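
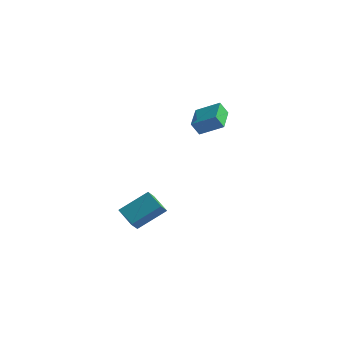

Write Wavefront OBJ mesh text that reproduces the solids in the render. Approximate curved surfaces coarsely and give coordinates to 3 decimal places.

v -0.829 -0.085 -4.489
v -0.69 -0.777 -3.824
v -2.024 0.266 -3.872
v -1.885 -0.427 -3.207
v 0.185 1.267 -3.293
v 0.324 0.574 -2.628
v -1.01 1.617 -2.676
v -0.871 0.925 -2.011
v 1.837 2.008 2.845
v 1.528 1.661 3.639
v 1.01 3.503 3.177
v 0.702 3.156 3.971
v 3.098 2.544 3.569
v 2.79 2.197 4.363
v 2.272 4.039 3.901
v 1.963 3.692 4.695
f 2 4 1
f 5 2 1
f 1 4 3
f 3 5 1
f 2 8 4
f 6 2 5
f 6 8 2
f 4 8 3
f 7 5 3
f 3 8 7
f 7 6 5
f 8 6 7
f 10 12 9
f 13 10 9
f 9 12 11
f 11 13 9
f 10 16 12
f 14 10 13
f 14 16 10
f 12 16 11
f 15 13 11
f 11 16 15
f 15 14 13
f 16 14 15



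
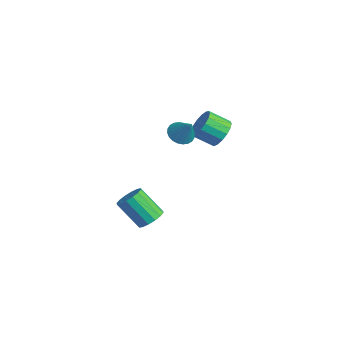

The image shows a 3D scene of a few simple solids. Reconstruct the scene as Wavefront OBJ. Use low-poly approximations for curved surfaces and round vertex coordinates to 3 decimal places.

v 0.869 0.616 3.197
v 1.364 1.005 2.754
v 1.731 0.804 4.323
v 1.186 1.227 2.852
v 0.961 1.356 3.004
v 0.721 1.372 3.184
v 0.504 1.273 3.367
v 0.343 1.074 3.524
v 0.262 0.805 3.631
v 0.273 0.508 3.672
v 0.375 0.227 3.641
v 0.552 0.005 3.542
v 0.777 -0.124 3.391
v 1.017 -0.14 3.21
v 1.234 -0.041 3.028
v 1.395 0.158 2.871
v 1.477 0.427 2.764
v 1.465 0.725 2.722
v 0.494 3.165 2.224
v 1.081 3.367 2.917
v 0.532 2.377 3.67
v -0.054 2.175 2.976
v 0.727 3.625 2.998
v 0.178 2.634 3.751
v 0.32 3.777 2.902
v -0.229 2.787 3.655
v -0.047 3.79 2.65
v -0.596 2.799 3.403
v -0.29 3.659 2.301
v -0.839 2.668 3.054
v -0.353 3.415 1.934
v -0.902 2.424 2.687
v -0.222 3.114 1.633
v -0.771 2.123 2.386
v 0.073 2.825 1.468
v -0.476 1.834 2.221
v 0.465 2.613 1.476
v -0.084 1.623 2.229
v 0.863 2.529 1.655
v 0.315 1.538 2.408
v 1.177 2.59 1.964
v 0.629 1.599 2.717
v 1.335 2.783 2.333
v 0.786 1.792 3.086
v 1.3 3.064 2.677
v 0.751 2.073 3.43
v -0.337 -0.543 -3.951
v 0.221 -0.261 -3.405
v -0.784 -1.095 -1.944
v -1.343 -1.377 -2.489
v -0.075 0.05 -3.432
v -1.08 -0.785 -1.971
v -0.441 0.201 -3.597
v -1.447 -0.633 -2.136
v -0.78 0.153 -3.858
v -1.785 -0.681 -2.397
v -1 -0.081 -4.143
v -2.005 -0.915 -2.682
v -1.042 -0.439 -4.376
v -2.048 -1.274 -2.915
v -0.896 -0.825 -4.496
v -1.901 -1.659 -3.035
v -0.6 -1.135 -4.469
v -1.605 -1.97 -3.008
v -0.233 -1.287 -4.304
v -1.239 -2.121 -2.843
v 0.105 -1.239 -4.043
v -0.9 -2.073 -2.582
v 0.325 -1.005 -3.758
v -0.68 -1.839 -2.297
v 0.368 -0.646 -3.525
v -0.638 -1.481 -2.064
f 2 1 4
f 2 4 3
f 4 1 5
f 4 5 3
f 5 1 6
f 5 6 3
f 6 1 7
f 6 7 3
f 7 1 8
f 7 8 3
f 8 1 9
f 8 9 3
f 9 1 10
f 9 10 3
f 10 1 11
f 10 11 3
f 11 1 12
f 11 12 3
f 12 1 13
f 12 13 3
f 13 1 14
f 13 14 3
f 14 1 15
f 14 15 3
f 15 1 16
f 15 16 3
f 16 1 17
f 16 17 3
f 17 1 18
f 17 18 3
f 18 1 2
f 18 2 3
f 20 19 23
f 20 23 21
f 21 23 24
f 21 24 22
f 23 19 25
f 23 25 24
f 24 25 26
f 24 26 22
f 25 19 27
f 25 27 26
f 26 27 28
f 26 28 22
f 27 19 29
f 27 29 28
f 28 29 30
f 28 30 22
f 29 19 31
f 29 31 30
f 30 31 32
f 30 32 22
f 31 19 33
f 31 33 32
f 32 33 34
f 32 34 22
f 33 19 35
f 33 35 34
f 34 35 36
f 34 36 22
f 35 19 37
f 35 37 36
f 36 37 38
f 36 38 22
f 37 19 39
f 37 39 38
f 38 39 40
f 38 40 22
f 39 19 41
f 39 41 40
f 40 41 42
f 40 42 22
f 41 19 43
f 41 43 42
f 42 43 44
f 42 44 22
f 43 19 45
f 43 45 44
f 44 45 46
f 44 46 22
f 45 19 20
f 45 20 46
f 46 20 21
f 46 21 22
f 48 47 51
f 48 51 49
f 49 51 52
f 49 52 50
f 51 47 53
f 51 53 52
f 52 53 54
f 52 54 50
f 53 47 55
f 53 55 54
f 54 55 56
f 54 56 50
f 55 47 57
f 55 57 56
f 56 57 58
f 56 58 50
f 57 47 59
f 57 59 58
f 58 59 60
f 58 60 50
f 59 47 61
f 59 61 60
f 60 61 62
f 60 62 50
f 61 47 63
f 61 63 62
f 62 63 64
f 62 64 50
f 63 47 65
f 63 65 64
f 64 65 66
f 64 66 50
f 65 47 67
f 65 67 66
f 66 67 68
f 66 68 50
f 67 47 69
f 67 69 68
f 68 69 70
f 68 70 50
f 69 47 71
f 69 71 70
f 70 71 72
f 70 72 50
f 71 47 48
f 71 48 72
f 72 48 49
f 72 49 50



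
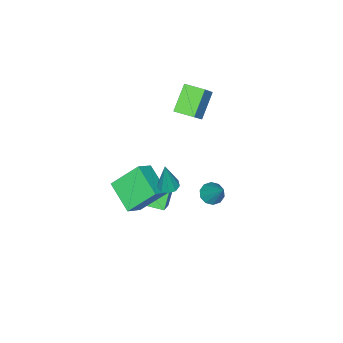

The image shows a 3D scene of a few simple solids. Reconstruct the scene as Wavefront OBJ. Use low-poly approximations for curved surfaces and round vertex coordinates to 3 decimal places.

v 1.41 -1.286 -0.994
v 0.511 -0.309 0.308
v 1.971 0.228 -1.743
v 1.071 1.205 -0.441
v 2.309 -1.305 -0.359
v 1.409 -0.328 0.943
v 2.869 0.209 -1.108
v 1.97 1.186 0.194
v -4.093 -1.447 2.432
v -3.068 -1.127 3.591
v -4.378 -0.395 2.395
v -3.353 -0.076 3.554
v -2.907 -1.164 1.306
v -1.882 -0.845 2.465
v -3.192 -0.113 1.269
v -2.167 0.207 2.428
v 1.961 1.976 1.449
v 2.357 1.628 1.387
v 2.319 2.064 3.251
v 2.481 1.966 1.346
v 2.362 2.309 1.353
v 2.056 2.495 1.404
v 1.705 2.439 1.477
v 1.474 2.166 1.536
v 1.471 1.804 1.554
v 1.698 1.522 1.523
v 2.047 1.453 1.457
v -2.52 1.102 -3.56
v -2.152 0.61 -3.321
v -2 2.218 -2.06
v -1.917 0.834 -3.569
v -1.913 1.16 -3.813
v -2.141 1.465 -3.961
v -2.513 1.631 -3.955
v -2.888 1.595 -3.799
v -3.123 1.371 -3.551
v -3.127 1.045 -3.307
v -2.899 0.74 -3.159
v -2.527 0.574 -3.165
v -1.219 -2.036 -3.333
v -0.426 -1.654 -2.799
v -1.761 -0.72 -3.471
v -0.968 -0.338 -2.937
v -0.572 -1.882 -4.403
v 0.221 -1.5 -3.869
v -1.114 -0.566 -4.541
v -0.321 -0.184 -4.007
f 2 4 1
f 5 2 1
f 1 4 3
f 3 5 1
f 2 8 4
f 6 2 5
f 6 8 2
f 4 8 3
f 7 5 3
f 3 8 7
f 7 6 5
f 8 6 7
f 10 12 9
f 13 10 9
f 9 12 11
f 11 13 9
f 10 16 12
f 14 10 13
f 14 16 10
f 12 16 11
f 15 13 11
f 11 16 15
f 15 14 13
f 16 14 15
f 18 17 20
f 18 20 19
f 20 17 21
f 20 21 19
f 21 17 22
f 21 22 19
f 22 17 23
f 22 23 19
f 23 17 24
f 23 24 19
f 24 17 25
f 24 25 19
f 25 17 26
f 25 26 19
f 26 17 27
f 26 27 19
f 27 17 18
f 27 18 19
f 29 28 31
f 29 31 30
f 31 28 32
f 31 32 30
f 32 28 33
f 32 33 30
f 33 28 34
f 33 34 30
f 34 28 35
f 34 35 30
f 35 28 36
f 35 36 30
f 36 28 37
f 36 37 30
f 37 28 38
f 37 38 30
f 38 28 39
f 38 39 30
f 39 28 29
f 39 29 30
f 41 43 40
f 44 41 40
f 40 43 42
f 42 44 40
f 41 47 43
f 45 41 44
f 45 47 41
f 43 47 42
f 46 44 42
f 42 47 46
f 46 45 44
f 47 45 46



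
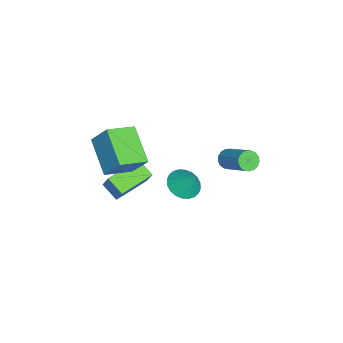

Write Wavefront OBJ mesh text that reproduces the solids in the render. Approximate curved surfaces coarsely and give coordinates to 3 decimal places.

v 1.206 -3.089 -1.184
v -0.495 -3.909 -0.076
v 1.604 -2.261 0.04
v -0.098 -3.081 1.148
v 2.158 -4.339 -0.648
v 0.456 -5.159 0.46
v 2.555 -3.511 0.576
v 0.854 -4.331 1.684
v 0.665 1.54 -0.317
v 1.104 1.165 -0.439
v 2.293 2.205 0.634
v 1.855 2.58 0.757
v 1.12 1.358 -0.645
v 2.31 2.397 0.429
v 1.033 1.592 -0.775
v 2.223 2.632 0.298
v 0.861 1.815 -0.8
v 2.051 2.855 0.273
v 0.645 1.975 -0.715
v 1.834 3.015 0.358
v 0.433 2.035 -0.538
v 1.622 3.075 0.535
v 0.274 1.982 -0.311
v 1.464 3.022 0.762
v 0.205 1.827 -0.085
v 1.395 2.867 0.988
v 0.241 1.607 0.088
v 1.431 2.647 1.161
v 0.375 1.372 0.169
v 1.565 2.411 1.242
v 0.575 1.175 0.138
v 1.765 2.214 1.211
v 0.796 1.061 0.003
v 1.985 2.101 1.076
v 0.986 1.058 -0.205
v 2.176 2.098 0.868
v 0.896 -0.599 -2.296
v 1.581 -1.197 -2.252
v 1.344 -0.001 -1.124
v 1.729 -0.936 -2.442
v 1.75 -0.624 -2.61
v 1.641 -0.308 -2.73
v 1.419 -0.036 -2.783
v 1.117 0.15 -2.763
v 0.782 0.222 -2.671
v 0.464 0.169 -2.523
v 0.211 -0.001 -2.34
v 0.063 -0.262 -2.15
v 0.042 -0.575 -1.982
v 0.151 -0.891 -1.862
v 0.373 -1.162 -1.809
v 0.675 -1.348 -1.829
v 1.01 -1.42 -1.92
v 1.328 -1.367 -2.069
v -0.786 -4.837 -4.361
v -0.131 -4.462 -3.182
v -2.167 -3.456 -4.033
v -1.512 -3.081 -2.854
v -0.168 -4.079 -4.946
v 0.487 -3.704 -3.767
v -1.549 -2.698 -4.618
v -0.894 -2.323 -3.439
f 2 4 1
f 5 2 1
f 1 4 3
f 3 5 1
f 2 8 4
f 6 2 5
f 6 8 2
f 4 8 3
f 7 5 3
f 3 8 7
f 7 6 5
f 8 6 7
f 10 9 13
f 10 13 11
f 11 13 14
f 11 14 12
f 13 9 15
f 13 15 14
f 14 15 16
f 14 16 12
f 15 9 17
f 15 17 16
f 16 17 18
f 16 18 12
f 17 9 19
f 17 19 18
f 18 19 20
f 18 20 12
f 19 9 21
f 19 21 20
f 20 21 22
f 20 22 12
f 21 9 23
f 21 23 22
f 22 23 24
f 22 24 12
f 23 9 25
f 23 25 24
f 24 25 26
f 24 26 12
f 25 9 27
f 25 27 26
f 26 27 28
f 26 28 12
f 27 9 29
f 27 29 28
f 28 29 30
f 28 30 12
f 29 9 31
f 29 31 30
f 30 31 32
f 30 32 12
f 31 9 33
f 31 33 32
f 32 33 34
f 32 34 12
f 33 9 35
f 33 35 34
f 34 35 36
f 34 36 12
f 35 9 10
f 35 10 36
f 36 10 11
f 36 11 12
f 38 37 40
f 38 40 39
f 40 37 41
f 40 41 39
f 41 37 42
f 41 42 39
f 42 37 43
f 42 43 39
f 43 37 44
f 43 44 39
f 44 37 45
f 44 45 39
f 45 37 46
f 45 46 39
f 46 37 47
f 46 47 39
f 47 37 48
f 47 48 39
f 48 37 49
f 48 49 39
f 49 37 50
f 49 50 39
f 50 37 51
f 50 51 39
f 51 37 52
f 51 52 39
f 52 37 53
f 52 53 39
f 53 37 54
f 53 54 39
f 54 37 38
f 54 38 39
f 56 58 55
f 59 56 55
f 55 58 57
f 57 59 55
f 56 62 58
f 60 56 59
f 60 62 56
f 58 62 57
f 61 59 57
f 57 62 61
f 61 60 59
f 62 60 61



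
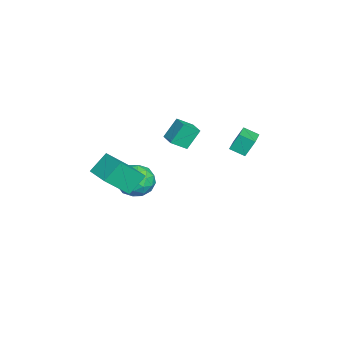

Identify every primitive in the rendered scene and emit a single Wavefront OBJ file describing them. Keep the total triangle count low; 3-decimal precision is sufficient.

v -2.736 1.021 3.816
v -2.372 0.156 4.446
v -1.753 1.523 3.939
v -1.39 0.659 4.569
v -2.25 0.361 2.631
v -1.887 -0.503 3.261
v -1.268 0.864 2.754
v -0.904 -0.001 3.384
v -4.394 3.106 1.649
v -4.567 3.642 2.72
v -4.251 3.999 1.224
v -4.424 4.536 2.295
v -2.876 3.004 1.945
v -3.049 3.541 3.016
v -2.733 3.898 1.52
v -2.906 4.434 2.591
v 3.125 -3.72 3.354
v 2.448 -2.96 4.373
v 2.413 -2.523 1.989
v 1.737 -1.763 3.008
v 4.443 -2.757 3.512
v 3.767 -1.997 4.531
v 3.732 -1.56 2.147
v 3.055 -0.8 3.166
v -1.311 -1.341 0.92
v -0.302 -1.237 1.475
v -0.498 -2.443 -0.355
v 0.511 -2.339 0.2
v -0.356 -2.932 0.683
v -0.859 -2.251 1.472
v 0.059 -1.429 -0.352
v -0.444 -0.748 0.437
v 0.545 -1.292 0.689
v 0.289 -2.221 1.328
v -1.089 -1.459 -0.208
v -1.345 -2.388 0.431
v -0.878 -1.192 1.31
v 0.078 -2.488 -0.19
v -0.432 -2.836 0.095
v 0.162 -2.776 0.421
v -1.205 -1.788 1.308
v -0.612 -1.727 1.634
v -0.644 -2.723 1.168
v -0.188 -1.953 -0.514
v 0.405 -1.892 -0.188
v -0.962 -0.904 0.699
v -0.368 -0.844 1.025
v -0.156 -0.957 -0.048
v 0.213 -1.164 1.173
v 0.691 -1.811 0.424
v 0.425 -1.276 0.1
v 0.13 -0.876 0.563
v 0.063 -1.71 1.549
v 0.541 -2.357 0.8
v 0.031 -2.706 1.084
v -0.265 -2.305 1.547
v 0.56 -1.742 1.087
v -1.341 -1.323 0.32
v -0.863 -1.97 -0.429
v -0.535 -1.375 -0.427
v -0.831 -0.974 0.036
v -1.491 -1.869 0.696
v -1.013 -2.516 -0.053
v -0.93 -2.804 0.557
v -1.225 -2.404 1.02
v -1.36 -1.938 0.033
f 2 4 1
f 5 2 1
f 1 4 3
f 3 5 1
f 2 8 4
f 6 2 5
f 6 8 2
f 4 8 3
f 7 5 3
f 3 8 7
f 7 6 5
f 8 6 7
f 10 12 9
f 13 10 9
f 9 12 11
f 11 13 9
f 10 16 12
f 14 10 13
f 14 16 10
f 12 16 11
f 15 13 11
f 11 16 15
f 15 14 13
f 16 14 15
f 18 20 17
f 21 18 17
f 17 20 19
f 19 21 17
f 18 24 20
f 22 18 21
f 22 24 18
f 20 24 19
f 23 21 19
f 19 24 23
f 23 22 21
f 24 22 23
f 25 62 41
f 62 36 65
f 41 65 30
f 62 65 41
f 25 41 37
f 41 30 42
f 37 42 26
f 41 42 37
f 25 37 46
f 37 26 47
f 46 47 32
f 37 47 46
f 25 46 58
f 46 32 61
f 58 61 35
f 46 61 58
f 25 58 62
f 58 35 66
f 62 66 36
f 58 66 62
f 26 42 53
f 42 30 56
f 53 56 34
f 42 56 53
f 30 65 43
f 65 36 64
f 43 64 29
f 65 64 43
f 36 66 63
f 66 35 59
f 63 59 27
f 66 59 63
f 35 61 60
f 61 32 48
f 60 48 31
f 61 48 60
f 32 47 52
f 47 26 49
f 52 49 33
f 47 49 52
f 28 54 40
f 54 34 55
f 40 55 29
f 54 55 40
f 28 40 38
f 40 29 39
f 38 39 27
f 40 39 38
f 28 38 45
f 38 27 44
f 45 44 31
f 38 44 45
f 28 45 50
f 45 31 51
f 50 51 33
f 45 51 50
f 28 50 54
f 50 33 57
f 54 57 34
f 50 57 54
f 29 55 43
f 55 34 56
f 43 56 30
f 55 56 43
f 27 39 63
f 39 29 64
f 63 64 36
f 39 64 63
f 31 44 60
f 44 27 59
f 60 59 35
f 44 59 60
f 33 51 52
f 51 31 48
f 52 48 32
f 51 48 52
f 34 57 53
f 57 33 49
f 53 49 26
f 57 49 53



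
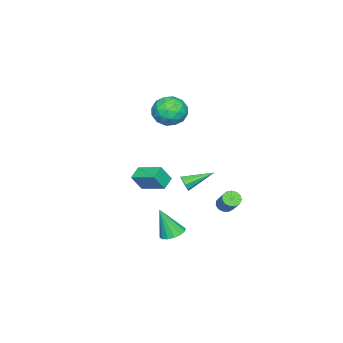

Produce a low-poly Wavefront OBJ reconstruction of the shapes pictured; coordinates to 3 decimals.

v 1.669 0.679 -4.678
v 2.403 0.398 -4.877
v 1.891 -0.059 -2.822
v 2.47 0.786 -4.732
v 2.323 1.144 -4.572
v 2.001 1.378 -4.44
v 1.59 1.424 -4.373
v 1.2 1.271 -4.387
v 0.936 0.959 -4.48
v 0.868 0.571 -4.625
v 1.015 0.213 -4.785
v 1.337 -0.021 -4.916
v 1.749 -0.067 -4.984
v 2.138 0.086 -4.97
v -2.238 -1.021 3.56
v -1.659 -0.11 3.947
v -0.641 -1.93 3.313
v -0.062 -1.019 3.7
v -0.712 -1.633 4.418
v -1.699 -1.071 4.57
v -0.601 -0.969 2.69
v -1.588 -0.407 2.842
v -0.648 -0.078 3.409
v -0.716 -0.488 4.477
v -1.584 -1.552 2.783
v -1.652 -1.962 3.851
v -2.089 -0.485 3.775
v -0.211 -1.555 3.485
v -0.593 -1.915 3.907
v -0.253 -1.38 4.134
v -2.112 -1.05 4.142
v -1.772 -0.515 4.369
v -1.215 -1.41 4.646
v -0.528 -1.525 2.891
v -0.188 -0.99 3.118
v -2.047 -0.66 3.126
v -1.707 -0.125 3.353
v -1.085 -0.63 2.614
v -1.154 0.069 3.686
v -0.216 -0.466 3.541
v -0.532 -0.437 2.947
v -1.113 -0.106 3.037
v -1.194 -0.172 4.314
v -0.256 -0.707 4.169
v -0.637 -1.067 4.591
v -1.218 -0.737 4.68
v -0.6 -0.154 3.998
v -2.044 -1.333 3.091
v -1.106 -1.868 2.946
v -1.082 -1.303 2.58
v -1.663 -0.973 2.669
v -2.084 -1.574 3.719
v -1.146 -2.109 3.574
v -1.187 -1.934 4.223
v -1.768 -1.603 4.313
v -1.7 -1.886 3.262
v -1.412 -3.065 -3.594
v -2.319 -3.082 -3.196
v -1.188 -1.377 -3.011
v -2.094 -1.394 -2.613
v -0.926 -3.506 -2.507
v -1.832 -3.523 -2.109
v -0.701 -1.818 -1.924
v -1.608 -1.835 -1.526
v -1.666 2.386 -3.552
v -1.144 2.192 -3.749
v -0.473 2.941 -2.704
v -0.994 3.134 -2.508
v -1.207 2.476 -3.912
v -0.535 3.224 -2.867
v -1.415 2.73 -3.96
v -0.743 3.479 -2.916
v -1.703 2.875 -3.879
v -1.031 3.624 -2.835
v -1.979 2.865 -3.695
v -1.307 3.614 -2.65
v -2.156 2.703 -3.465
v -1.484 3.451 -2.42
v -2.177 2.44 -3.262
v -1.505 3.188 -2.218
v -2.036 2.16 -3.152
v -1.364 2.908 -2.108
v -1.777 1.951 -3.169
v -1.106 2.7 -2.125
v -1.483 1.881 -3.308
v -0.812 2.629 -2.263
v -1.247 1.971 -3.524
v -0.576 2.719 -2.479
v 1.606 1.389 -0.396
v 1.917 1.436 0.067
v 0.434 2.691 0.256
v 2.041 1.682 -0.199
v 1.962 1.79 -0.558
v 1.716 1.711 -0.841
v 1.419 1.481 -0.916
v 1.21 1.208 -0.748
v 1.186 1.019 -0.415
v 1.359 1.004 -0.073
v 1.648 1.169 0.117
f 2 1 4
f 2 4 3
f 4 1 5
f 4 5 3
f 5 1 6
f 5 6 3
f 6 1 7
f 6 7 3
f 7 1 8
f 7 8 3
f 8 1 9
f 8 9 3
f 9 1 10
f 9 10 3
f 10 1 11
f 10 11 3
f 11 1 12
f 11 12 3
f 12 1 13
f 12 13 3
f 13 1 14
f 13 14 3
f 14 1 2
f 14 2 3
f 15 52 31
f 52 26 55
f 31 55 20
f 52 55 31
f 15 31 27
f 31 20 32
f 27 32 16
f 31 32 27
f 15 27 36
f 27 16 37
f 36 37 22
f 27 37 36
f 15 36 48
f 36 22 51
f 48 51 25
f 36 51 48
f 15 48 52
f 48 25 56
f 52 56 26
f 48 56 52
f 16 32 43
f 32 20 46
f 43 46 24
f 32 46 43
f 20 55 33
f 55 26 54
f 33 54 19
f 55 54 33
f 26 56 53
f 56 25 49
f 53 49 17
f 56 49 53
f 25 51 50
f 51 22 38
f 50 38 21
f 51 38 50
f 22 37 42
f 37 16 39
f 42 39 23
f 37 39 42
f 18 44 30
f 44 24 45
f 30 45 19
f 44 45 30
f 18 30 28
f 30 19 29
f 28 29 17
f 30 29 28
f 18 28 35
f 28 17 34
f 35 34 21
f 28 34 35
f 18 35 40
f 35 21 41
f 40 41 23
f 35 41 40
f 18 40 44
f 40 23 47
f 44 47 24
f 40 47 44
f 19 45 33
f 45 24 46
f 33 46 20
f 45 46 33
f 17 29 53
f 29 19 54
f 53 54 26
f 29 54 53
f 21 34 50
f 34 17 49
f 50 49 25
f 34 49 50
f 23 41 42
f 41 21 38
f 42 38 22
f 41 38 42
f 24 47 43
f 47 23 39
f 43 39 16
f 47 39 43
f 58 60 57
f 61 58 57
f 57 60 59
f 59 61 57
f 58 64 60
f 62 58 61
f 62 64 58
f 60 64 59
f 63 61 59
f 59 64 63
f 63 62 61
f 64 62 63
f 66 65 69
f 66 69 67
f 67 69 70
f 67 70 68
f 69 65 71
f 69 71 70
f 70 71 72
f 70 72 68
f 71 65 73
f 71 73 72
f 72 73 74
f 72 74 68
f 73 65 75
f 73 75 74
f 74 75 76
f 74 76 68
f 75 65 77
f 75 77 76
f 76 77 78
f 76 78 68
f 77 65 79
f 77 79 78
f 78 79 80
f 78 80 68
f 79 65 81
f 79 81 80
f 80 81 82
f 80 82 68
f 81 65 83
f 81 83 82
f 82 83 84
f 82 84 68
f 83 65 85
f 83 85 84
f 84 85 86
f 84 86 68
f 85 65 87
f 85 87 86
f 86 87 88
f 86 88 68
f 87 65 66
f 87 66 88
f 88 66 67
f 88 67 68
f 90 89 92
f 90 92 91
f 92 89 93
f 92 93 91
f 93 89 94
f 93 94 91
f 94 89 95
f 94 95 91
f 95 89 96
f 95 96 91
f 96 89 97
f 96 97 91
f 97 89 98
f 97 98 91
f 98 89 99
f 98 99 91
f 99 89 90
f 99 90 91



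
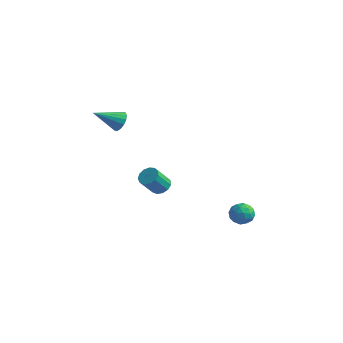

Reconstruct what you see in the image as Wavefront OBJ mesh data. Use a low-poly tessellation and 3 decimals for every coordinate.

v -3.025 -2.922 3.2
v -2.7 -2.824 3.695
v -3.895 -3.878 3.96
v -2.927 -2.611 3.703
v -3.179 -2.482 3.577
v -3.39 -2.47 3.35
v -3.504 -2.58 3.082
v -3.489 -2.781 2.846
v -3.35 -3.02 2.705
v -3.123 -3.233 2.696
v -2.871 -3.362 2.822
v -2.66 -3.373 3.05
v -2.546 -3.264 3.317
v -2.561 -3.063 3.553
v -1.05 -2.392 -0.847
v -0.519 -2.568 -0.842
v -0.758 -3.264 0.132
v -1.29 -3.088 0.127
v -0.529 -2.311 -0.66
v -0.768 -3.006 0.313
v -0.704 -2.079 -0.538
v -0.944 -2.774 0.436
v -0.99 -1.947 -0.513
v -1.229 -2.642 0.46
v -1.294 -1.956 -0.595
v -1.534 -2.651 0.379
v -1.521 -2.104 -0.756
v -1.761 -2.799 0.217
v -1.599 -2.343 -0.947
v -1.839 -3.038 0.027
v -1.502 -2.598 -1.105
v -1.742 -3.294 -0.132
v -1.262 -2.788 -1.182
v -1.502 -3.483 -0.208
v -0.955 -2.852 -1.152
v -1.194 -3.548 -0.178
v -0.677 -2.77 -1.025
v -0.917 -3.466 -0.052
v 3.346 -1.582 -1.66
v 3.702 -1.601 -1.114
v 2.998 -2.559 -1.466
v 3.354 -2.578 -0.92
v 2.836 -2.184 -0.959
v 3.051 -1.58 -1.078
v 3.649 -2.58 -1.502
v 3.864 -1.976 -1.621
v 3.889 -2.218 -1.016
v 3.386 -1.972 -0.68
v 3.314 -2.188 -1.9
v 2.811 -1.942 -1.564
v 3.554 -1.506 -1.404
v 3.146 -2.654 -1.176
v 2.841 -2.423 -1.199
v 3.05 -2.433 -0.878
v 3.172 -1.493 -1.383
v 3.381 -1.504 -1.062
v 2.872 -1.847 -0.971
v 3.319 -2.656 -1.518
v 3.528 -2.667 -1.197
v 3.65 -1.727 -1.702
v 3.859 -1.737 -1.381
v 3.828 -2.313 -1.609
v 3.873 -1.879 -1.025
v 3.669 -2.453 -0.912
v 3.843 -2.455 -1.253
v 3.969 -2.1 -1.324
v 3.578 -1.735 -0.828
v 3.374 -2.309 -0.714
v 3.069 -2.078 -0.737
v 3.196 -1.723 -0.807
v 3.688 -2.098 -0.771
v 3.326 -1.851 -1.866
v 3.122 -2.425 -1.752
v 3.504 -2.437 -1.773
v 3.631 -2.082 -1.843
v 3.031 -1.707 -1.668
v 2.827 -2.281 -1.555
v 2.731 -2.06 -1.256
v 2.857 -1.705 -1.327
v 3.012 -2.062 -1.809
f 2 1 4
f 2 4 3
f 4 1 5
f 4 5 3
f 5 1 6
f 5 6 3
f 6 1 7
f 6 7 3
f 7 1 8
f 7 8 3
f 8 1 9
f 8 9 3
f 9 1 10
f 9 10 3
f 10 1 11
f 10 11 3
f 11 1 12
f 11 12 3
f 12 1 13
f 12 13 3
f 13 1 14
f 13 14 3
f 14 1 2
f 14 2 3
f 16 15 19
f 16 19 17
f 17 19 20
f 17 20 18
f 19 15 21
f 19 21 20
f 20 21 22
f 20 22 18
f 21 15 23
f 21 23 22
f 22 23 24
f 22 24 18
f 23 15 25
f 23 25 24
f 24 25 26
f 24 26 18
f 25 15 27
f 25 27 26
f 26 27 28
f 26 28 18
f 27 15 29
f 27 29 28
f 28 29 30
f 28 30 18
f 29 15 31
f 29 31 30
f 30 31 32
f 30 32 18
f 31 15 33
f 31 33 32
f 32 33 34
f 32 34 18
f 33 15 35
f 33 35 34
f 34 35 36
f 34 36 18
f 35 15 37
f 35 37 36
f 36 37 38
f 36 38 18
f 37 15 16
f 37 16 38
f 38 16 17
f 38 17 18
f 39 76 55
f 76 50 79
f 55 79 44
f 76 79 55
f 39 55 51
f 55 44 56
f 51 56 40
f 55 56 51
f 39 51 60
f 51 40 61
f 60 61 46
f 51 61 60
f 39 60 72
f 60 46 75
f 72 75 49
f 60 75 72
f 39 72 76
f 72 49 80
f 76 80 50
f 72 80 76
f 40 56 67
f 56 44 70
f 67 70 48
f 56 70 67
f 44 79 57
f 79 50 78
f 57 78 43
f 79 78 57
f 50 80 77
f 80 49 73
f 77 73 41
f 80 73 77
f 49 75 74
f 75 46 62
f 74 62 45
f 75 62 74
f 46 61 66
f 61 40 63
f 66 63 47
f 61 63 66
f 42 68 54
f 68 48 69
f 54 69 43
f 68 69 54
f 42 54 52
f 54 43 53
f 52 53 41
f 54 53 52
f 42 52 59
f 52 41 58
f 59 58 45
f 52 58 59
f 42 59 64
f 59 45 65
f 64 65 47
f 59 65 64
f 42 64 68
f 64 47 71
f 68 71 48
f 64 71 68
f 43 69 57
f 69 48 70
f 57 70 44
f 69 70 57
f 41 53 77
f 53 43 78
f 77 78 50
f 53 78 77
f 45 58 74
f 58 41 73
f 74 73 49
f 58 73 74
f 47 65 66
f 65 45 62
f 66 62 46
f 65 62 66
f 48 71 67
f 71 47 63
f 67 63 40
f 71 63 67



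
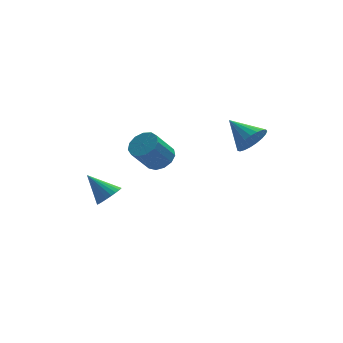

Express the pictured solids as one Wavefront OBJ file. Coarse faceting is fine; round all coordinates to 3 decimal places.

v -1.896 2.956 -4.227
v -1.385 2.623 -3.579
v -2.944 3.904 -2.913
v -1.215 2.916 -3.655
v -1.149 3.215 -3.818
v -1.196 3.475 -4.043
v -1.35 3.656 -4.297
v -1.587 3.73 -4.54
v -1.871 3.686 -4.735
v -2.159 3.531 -4.853
v -2.406 3.289 -4.875
v -2.576 2.996 -4.799
v -2.642 2.696 -4.636
v -2.595 2.437 -4.41
v -2.441 2.256 -4.157
v -2.204 2.182 -3.914
v -1.92 2.225 -3.719
v -1.633 2.38 -3.601
v 0.399 0.276 0.176
v 1.162 0.28 0.724
v 0.124 -0.091 2.172
v -0.639 -0.096 1.624
v 0.979 0.777 0.72
v -0.059 0.406 2.168
v 0.611 1.115 0.543
v -0.427 0.743 1.991
v 0.176 1.186 0.25
v -0.862 0.815 1.698
v -0.188 0.968 -0.067
v -1.226 0.597 1.381
v -0.366 0.531 -0.307
v -1.404 0.159 1.141
v -0.301 0.012 -0.393
v -1.339 -0.359 1.055
v -0.014 -0.423 -0.299
v -1.052 -0.794 1.149
v 0.405 -0.636 -0.054
v -0.633 -1.007 1.394
v 0.821 -0.559 0.265
v -0.217 -0.931 1.713
v 1.104 -0.218 0.555
v 0.066 -0.589 2.003
v 4.362 -3.702 3.279
v 4.821 -3.957 4.153
v 3.498 -2.298 4.141
v 5.098 -3.683 3.985
v 5.247 -3.412 3.694
v 5.244 -3.192 3.332
v 5.088 -3.059 2.961
v 4.806 -3.038 2.644
v 4.448 -3.132 2.437
v 4.075 -3.324 2.376
v 3.751 -3.581 2.471
v 3.533 -3.859 2.705
v 3.459 -4.11 3.039
v 3.54 -4.291 3.414
v 3.764 -4.369 3.766
v 4.091 -4.332 4.033
v 4.465 -4.186 4.17
f 2 1 4
f 2 4 3
f 4 1 5
f 4 5 3
f 5 1 6
f 5 6 3
f 6 1 7
f 6 7 3
f 7 1 8
f 7 8 3
f 8 1 9
f 8 9 3
f 9 1 10
f 9 10 3
f 10 1 11
f 10 11 3
f 11 1 12
f 11 12 3
f 12 1 13
f 12 13 3
f 13 1 14
f 13 14 3
f 14 1 15
f 14 15 3
f 15 1 16
f 15 16 3
f 16 1 17
f 16 17 3
f 17 1 18
f 17 18 3
f 18 1 2
f 18 2 3
f 20 19 23
f 20 23 21
f 21 23 24
f 21 24 22
f 23 19 25
f 23 25 24
f 24 25 26
f 24 26 22
f 25 19 27
f 25 27 26
f 26 27 28
f 26 28 22
f 27 19 29
f 27 29 28
f 28 29 30
f 28 30 22
f 29 19 31
f 29 31 30
f 30 31 32
f 30 32 22
f 31 19 33
f 31 33 32
f 32 33 34
f 32 34 22
f 33 19 35
f 33 35 34
f 34 35 36
f 34 36 22
f 35 19 37
f 35 37 36
f 36 37 38
f 36 38 22
f 37 19 39
f 37 39 38
f 38 39 40
f 38 40 22
f 39 19 41
f 39 41 40
f 40 41 42
f 40 42 22
f 41 19 20
f 41 20 42
f 42 20 21
f 42 21 22
f 44 43 46
f 44 46 45
f 46 43 47
f 46 47 45
f 47 43 48
f 47 48 45
f 48 43 49
f 48 49 45
f 49 43 50
f 49 50 45
f 50 43 51
f 50 51 45
f 51 43 52
f 51 52 45
f 52 43 53
f 52 53 45
f 53 43 54
f 53 54 45
f 54 43 55
f 54 55 45
f 55 43 56
f 55 56 45
f 56 43 57
f 56 57 45
f 57 43 58
f 57 58 45
f 58 43 59
f 58 59 45
f 59 43 44
f 59 44 45



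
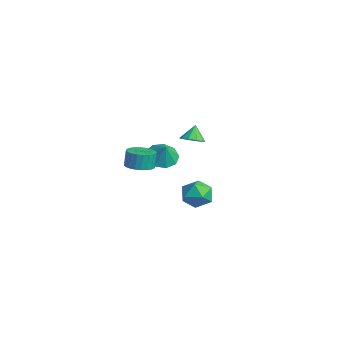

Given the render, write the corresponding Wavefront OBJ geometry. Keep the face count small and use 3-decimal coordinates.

v 2.917 -0.438 -0.034
v 3.227 0.066 -0.852
v 3.813 -1.726 -0.488
v 4.123 -1.222 -1.306
v 4.432 -0.935 -0.389
v 3.878 -0.139 -0.109
v 3.162 -1.521 -1.231
v 2.608 -0.725 -0.951
v 3.378 -0.604 -1.592
v 4.163 -0.241 -1.072
v 2.877 -1.419 -0.268
v 3.662 -1.056 0.252
v -0.277 -2.559 -0.05
v 0.495 -2.162 -0.003
v 0.33 -1.964 1.056
v -0.443 -2.361 1.01
v 0.292 -1.902 -0.084
v 0.127 -1.704 0.975
v 0.002 -1.742 -0.159
v -0.163 -1.544 0.9
v -0.331 -1.707 -0.217
v -0.496 -1.509 0.842
v -0.655 -1.801 -0.25
v -0.82 -1.603 0.809
v -0.922 -2.011 -0.252
v -1.087 -1.813 0.807
v -1.091 -2.304 -0.224
v -1.256 -2.106 0.835
v -1.136 -2.636 -0.169
v -1.301 -2.438 0.89
v -1.05 -2.956 -0.096
v -1.215 -2.758 0.963
v -0.847 -3.216 -0.015
v -1.012 -3.018 1.044
v -0.557 -3.376 0.06
v -0.722 -3.178 1.119
v -0.224 -3.411 0.118
v -0.389 -3.213 1.177
v 0.1 -3.317 0.151
v -0.065 -3.119 1.21
v 0.367 -3.107 0.153
v 0.202 -2.909 1.212
v 0.536 -2.814 0.125
v 0.371 -2.616 1.184
v 0.581 -2.482 0.07
v 0.416 -2.284 1.129
v -3.227 2.097 -0.598
v -2.571 2.473 -0.456
v -3.673 2.523 0.338
v -2.849 2.757 -0.718
v -3.272 2.789 -0.933
v -3.678 2.557 -1.021
v -3.912 2.149 -0.947
v -3.884 1.721 -0.739
v -3.606 1.438 -0.478
v -3.183 1.406 -0.262
v -2.777 1.638 -0.175
v -2.543 2.046 -0.249
v -4.156 0.59 -2.058
v -3.592 -0.164 -2.452
v -3.484 0.53 -0.982
v -3.301 0.453 -2.599
v -3.41 1.134 -2.493
v -3.868 1.561 -2.183
v -4.46 1.533 -1.816
v -4.91 1.064 -1.561
v -5.007 0.373 -1.54
v -4.705 -0.216 -1.761
v -4.147 -0.428 -2.121
f 1 12 6
f 1 6 2
f 1 2 8
f 1 8 11
f 1 11 12
f 2 6 10
f 6 12 5
f 12 11 3
f 11 8 7
f 8 2 9
f 4 10 5
f 4 5 3
f 4 3 7
f 4 7 9
f 4 9 10
f 5 10 6
f 3 5 12
f 7 3 11
f 9 7 8
f 10 9 2
f 14 13 17
f 14 17 15
f 15 17 18
f 15 18 16
f 17 13 19
f 17 19 18
f 18 19 20
f 18 20 16
f 19 13 21
f 19 21 20
f 20 21 22
f 20 22 16
f 21 13 23
f 21 23 22
f 22 23 24
f 22 24 16
f 23 13 25
f 23 25 24
f 24 25 26
f 24 26 16
f 25 13 27
f 25 27 26
f 26 27 28
f 26 28 16
f 27 13 29
f 27 29 28
f 28 29 30
f 28 30 16
f 29 13 31
f 29 31 30
f 30 31 32
f 30 32 16
f 31 13 33
f 31 33 32
f 32 33 34
f 32 34 16
f 33 13 35
f 33 35 34
f 34 35 36
f 34 36 16
f 35 13 37
f 35 37 36
f 36 37 38
f 36 38 16
f 37 13 39
f 37 39 38
f 38 39 40
f 38 40 16
f 39 13 41
f 39 41 40
f 40 41 42
f 40 42 16
f 41 13 43
f 41 43 42
f 42 43 44
f 42 44 16
f 43 13 45
f 43 45 44
f 44 45 46
f 44 46 16
f 45 13 14
f 45 14 46
f 46 14 15
f 46 15 16
f 48 47 50
f 48 50 49
f 50 47 51
f 50 51 49
f 51 47 52
f 51 52 49
f 52 47 53
f 52 53 49
f 53 47 54
f 53 54 49
f 54 47 55
f 54 55 49
f 55 47 56
f 55 56 49
f 56 47 57
f 56 57 49
f 57 47 58
f 57 58 49
f 58 47 48
f 58 48 49
f 60 59 62
f 60 62 61
f 62 59 63
f 62 63 61
f 63 59 64
f 63 64 61
f 64 59 65
f 64 65 61
f 65 59 66
f 65 66 61
f 66 59 67
f 66 67 61
f 67 59 68
f 67 68 61
f 68 59 69
f 68 69 61
f 69 59 60
f 69 60 61



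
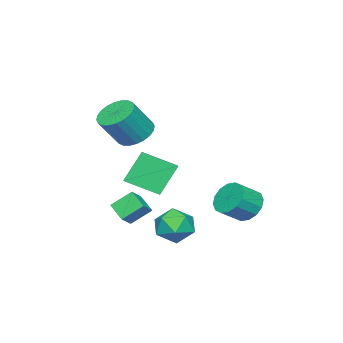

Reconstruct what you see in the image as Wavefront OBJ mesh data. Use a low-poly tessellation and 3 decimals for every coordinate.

v -2.791 -2.049 0.284
v -2.075 -3.751 1.151
v -1.201 -1.056 0.921
v -0.485 -2.759 1.787
v -1.795 -2.521 -1.467
v -1.079 -4.224 -0.601
v -0.205 -1.529 -0.831
v 0.511 -3.231 0.036
v -2.84 2.047 -1.761
v -2.48 1.515 -2.604
v -1.419 0.962 -1.802
v -1.78 1.493 -0.959
v -2.218 1.997 -2.618
v -1.158 1.444 -1.816
v -2.123 2.492 -2.402
v -1.063 1.939 -1.6
v -2.22 2.868 -2.014
v -1.16 2.315 -1.212
v -2.484 3.024 -1.558
v -1.423 2.471 -0.757
v -2.842 2.918 -1.157
v -1.782 2.365 -0.355
v -3.201 2.578 -0.918
v -2.14 2.025 -0.116
v -3.462 2.096 -0.904
v -2.402 1.543 -0.102
v -3.557 1.601 -1.12
v -2.497 1.048 -0.318
v -3.46 1.225 -1.508
v -2.4 0.672 -0.706
v -3.197 1.069 -1.963
v -2.136 0.516 -1.162
v -2.838 1.175 -2.365
v -1.778 0.622 -1.563
v -0.722 -3.253 2.952
v 0.108 -2.669 2.553
v 1.232 -3.163 4.17
v 0.402 -3.747 4.568
v -0.096 -2.376 2.785
v 1.028 -2.871 4.401
v -0.395 -2.217 3.041
v 0.728 -2.711 4.658
v -0.744 -2.215 3.284
v 0.379 -2.709 4.901
v -1.09 -2.371 3.477
v 0.034 -2.866 5.094
v -1.379 -2.662 3.589
v -0.256 -3.156 5.206
v -1.569 -3.042 3.604
v -0.445 -3.537 5.221
v -1.629 -3.455 3.52
v -0.506 -3.949 5.137
v -1.552 -3.837 3.35
v -0.428 -4.331 4.967
v -1.348 -4.129 3.119
v -0.224 -4.624 4.735
v -1.048 -4.289 2.862
v 0.075 -4.783 4.479
v -0.699 -4.291 2.619
v 0.424 -4.785 4.236
v -0.354 -4.134 2.426
v 0.77 -4.629 4.043
v -0.064 -3.844 2.314
v 1.059 -4.338 3.931
v 0.125 -3.463 2.299
v 1.249 -3.958 3.916
v 0.186 -3.051 2.383
v 1.309 -3.545 4
v 0.459 0.468 -2.862
v 1.131 1.279 -2.358
v 1.349 -0.879 -1.882
v 2.021 -0.068 -1.378
v 0.884 -0.127 -1.121
v 0.334 0.706 -1.726
v 2.146 -0.306 -2.514
v 1.596 0.527 -3.119
v 2.173 0.8 -2.142
v 1.393 0.911 -1.281
v 1.087 -0.511 -2.959
v 0.307 -0.4 -2.098
v -0.386 -4.057 -2.431
v -1.02 -3.166 -1.54
v 0.079 -3.087 -3.069
v -0.554 -2.197 -2.178
v 0.434 -4.063 -1.842
v -0.199 -3.173 -0.951
v 0.9 -3.094 -2.48
v 0.266 -2.203 -1.589
f 2 4 1
f 5 2 1
f 1 4 3
f 3 5 1
f 2 8 4
f 6 2 5
f 6 8 2
f 4 8 3
f 7 5 3
f 3 8 7
f 7 6 5
f 8 6 7
f 10 9 13
f 10 13 11
f 11 13 14
f 11 14 12
f 13 9 15
f 13 15 14
f 14 15 16
f 14 16 12
f 15 9 17
f 15 17 16
f 16 17 18
f 16 18 12
f 17 9 19
f 17 19 18
f 18 19 20
f 18 20 12
f 19 9 21
f 19 21 20
f 20 21 22
f 20 22 12
f 21 9 23
f 21 23 22
f 22 23 24
f 22 24 12
f 23 9 25
f 23 25 24
f 24 25 26
f 24 26 12
f 25 9 27
f 25 27 26
f 26 27 28
f 26 28 12
f 27 9 29
f 27 29 28
f 28 29 30
f 28 30 12
f 29 9 31
f 29 31 30
f 30 31 32
f 30 32 12
f 31 9 33
f 31 33 32
f 32 33 34
f 32 34 12
f 33 9 10
f 33 10 34
f 34 10 11
f 34 11 12
f 36 35 39
f 36 39 37
f 37 39 40
f 37 40 38
f 39 35 41
f 39 41 40
f 40 41 42
f 40 42 38
f 41 35 43
f 41 43 42
f 42 43 44
f 42 44 38
f 43 35 45
f 43 45 44
f 44 45 46
f 44 46 38
f 45 35 47
f 45 47 46
f 46 47 48
f 46 48 38
f 47 35 49
f 47 49 48
f 48 49 50
f 48 50 38
f 49 35 51
f 49 51 50
f 50 51 52
f 50 52 38
f 51 35 53
f 51 53 52
f 52 53 54
f 52 54 38
f 53 35 55
f 53 55 54
f 54 55 56
f 54 56 38
f 55 35 57
f 55 57 56
f 56 57 58
f 56 58 38
f 57 35 59
f 57 59 58
f 58 59 60
f 58 60 38
f 59 35 61
f 59 61 60
f 60 61 62
f 60 62 38
f 61 35 63
f 61 63 62
f 62 63 64
f 62 64 38
f 63 35 65
f 63 65 64
f 64 65 66
f 64 66 38
f 65 35 67
f 65 67 66
f 66 67 68
f 66 68 38
f 67 35 36
f 67 36 68
f 68 36 37
f 68 37 38
f 69 80 74
f 69 74 70
f 69 70 76
f 69 76 79
f 69 79 80
f 70 74 78
f 74 80 73
f 80 79 71
f 79 76 75
f 76 70 77
f 72 78 73
f 72 73 71
f 72 71 75
f 72 75 77
f 72 77 78
f 73 78 74
f 71 73 80
f 75 71 79
f 77 75 76
f 78 77 70
f 82 84 81
f 85 82 81
f 81 84 83
f 83 85 81
f 82 88 84
f 86 82 85
f 86 88 82
f 84 88 83
f 87 85 83
f 83 88 87
f 87 86 85
f 88 86 87



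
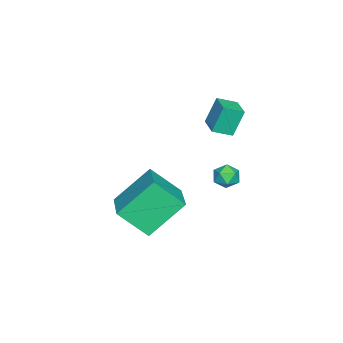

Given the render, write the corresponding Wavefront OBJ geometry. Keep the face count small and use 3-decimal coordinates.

v 3.297 -0.189 -1.891
v 3.507 -1.444 -0.734
v 2.317 1.009 -0.412
v 2.527 -0.247 0.744
v 5.173 0.647 -1.324
v 5.383 -0.609 -0.168
v 4.193 1.844 0.154
v 4.403 0.589 1.311
v 0.057 2.594 -0.439
v 0.445 2.368 -0.912
v -0.705 1.932 -0.748
v -0.317 1.706 -1.221
v -0.179 1.578 -0.597
v 0.292 1.987 -0.406
v -0.552 2.313 -1.254
v -0.081 2.722 -1.063
v 0.069 2.195 -1.416
v 0.299 1.74 -1.009
v -0.559 2.56 -0.651
v -0.329 2.105 -0.244
v -1.021 1.816 1.665
v -1.372 2.193 2.934
v -0.03 2.431 1.756
v -0.381 2.809 3.025
v -0.579 1.051 2.015
v -0.93 1.429 3.284
v 0.412 1.667 2.106
v 0.061 2.044 3.375
f 2 4 1
f 5 2 1
f 1 4 3
f 3 5 1
f 2 8 4
f 6 2 5
f 6 8 2
f 4 8 3
f 7 5 3
f 3 8 7
f 7 6 5
f 8 6 7
f 9 20 14
f 9 14 10
f 9 10 16
f 9 16 19
f 9 19 20
f 10 14 18
f 14 20 13
f 20 19 11
f 19 16 15
f 16 10 17
f 12 18 13
f 12 13 11
f 12 11 15
f 12 15 17
f 12 17 18
f 13 18 14
f 11 13 20
f 15 11 19
f 17 15 16
f 18 17 10
f 22 24 21
f 25 22 21
f 21 24 23
f 23 25 21
f 22 28 24
f 26 22 25
f 26 28 22
f 24 28 23
f 27 25 23
f 23 28 27
f 27 26 25
f 28 26 27



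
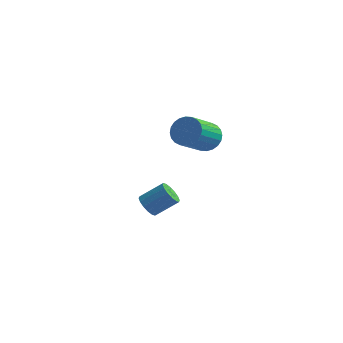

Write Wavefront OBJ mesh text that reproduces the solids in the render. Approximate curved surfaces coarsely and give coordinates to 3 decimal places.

v 3.468 -0.835 3.434
v 4.004 -1.102 3.273
v 3.708 -2.212 4.125
v 3.172 -1.945 4.286
v 4.072 -0.972 3.465
v 3.776 -2.082 4.317
v 4.048 -0.822 3.653
v 3.752 -1.931 4.505
v 3.936 -0.673 3.808
v 3.639 -1.783 4.66
v 3.752 -0.549 3.905
v 3.456 -1.659 4.757
v 3.526 -0.469 3.931
v 3.229 -1.579 4.783
v 3.29 -0.444 3.881
v 2.994 -1.554 4.733
v 3.082 -0.479 3.763
v 2.785 -1.589 4.615
v 2.932 -0.568 3.595
v 2.636 -1.678 4.447
v 2.864 -0.698 3.403
v 2.568 -1.808 4.255
v 2.888 -0.849 3.215
v 2.592 -1.958 4.067
v 3.001 -0.997 3.06
v 2.704 -2.107 3.912
v 3.184 -1.121 2.963
v 2.888 -2.231 3.815
v 3.411 -1.201 2.937
v 3.114 -2.311 3.789
v 3.646 -1.226 2.987
v 3.35 -2.336 3.839
v 3.855 -1.191 3.105
v 3.558 -2.301 3.957
v 1.295 -0.97 -0.616
v 1.63 -1.309 -0.766
v 2.359 -0.87 -0.134
v 2.025 -0.53 0.016
v 1.655 -1.112 -0.932
v 2.385 -0.673 -0.3
v 1.584 -0.877 -1.013
v 2.313 -0.438 -0.382
v 1.436 -0.667 -0.988
v 2.165 -0.228 -0.357
v 1.25 -0.537 -0.863
v 1.979 -0.098 -0.232
v 1.076 -0.524 -0.672
v 1.805 -0.085 -0.04
v 0.961 -0.63 -0.466
v 1.69 -0.191 0.166
v 0.935 -0.827 -0.3
v 1.665 -0.388 0.332
v 1.007 -1.062 -0.218
v 1.736 -0.623 0.413
v 1.155 -1.272 -0.243
v 1.884 -0.833 0.388
v 1.341 -1.402 -0.368
v 2.07 -0.963 0.263
v 1.515 -1.415 -0.56
v 2.244 -0.976 0.072
f 2 1 5
f 2 5 3
f 3 5 6
f 3 6 4
f 5 1 7
f 5 7 6
f 6 7 8
f 6 8 4
f 7 1 9
f 7 9 8
f 8 9 10
f 8 10 4
f 9 1 11
f 9 11 10
f 10 11 12
f 10 12 4
f 11 1 13
f 11 13 12
f 12 13 14
f 12 14 4
f 13 1 15
f 13 15 14
f 14 15 16
f 14 16 4
f 15 1 17
f 15 17 16
f 16 17 18
f 16 18 4
f 17 1 19
f 17 19 18
f 18 19 20
f 18 20 4
f 19 1 21
f 19 21 20
f 20 21 22
f 20 22 4
f 21 1 23
f 21 23 22
f 22 23 24
f 22 24 4
f 23 1 25
f 23 25 24
f 24 25 26
f 24 26 4
f 25 1 27
f 25 27 26
f 26 27 28
f 26 28 4
f 27 1 29
f 27 29 28
f 28 29 30
f 28 30 4
f 29 1 31
f 29 31 30
f 30 31 32
f 30 32 4
f 31 1 33
f 31 33 32
f 32 33 34
f 32 34 4
f 33 1 2
f 33 2 34
f 34 2 3
f 34 3 4
f 36 35 39
f 36 39 37
f 37 39 40
f 37 40 38
f 39 35 41
f 39 41 40
f 40 41 42
f 40 42 38
f 41 35 43
f 41 43 42
f 42 43 44
f 42 44 38
f 43 35 45
f 43 45 44
f 44 45 46
f 44 46 38
f 45 35 47
f 45 47 46
f 46 47 48
f 46 48 38
f 47 35 49
f 47 49 48
f 48 49 50
f 48 50 38
f 49 35 51
f 49 51 50
f 50 51 52
f 50 52 38
f 51 35 53
f 51 53 52
f 52 53 54
f 52 54 38
f 53 35 55
f 53 55 54
f 54 55 56
f 54 56 38
f 55 35 57
f 55 57 56
f 56 57 58
f 56 58 38
f 57 35 59
f 57 59 58
f 58 59 60
f 58 60 38
f 59 35 36
f 59 36 60
f 60 36 37
f 60 37 38



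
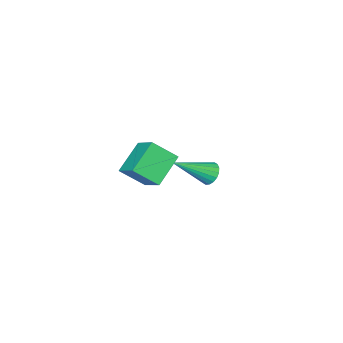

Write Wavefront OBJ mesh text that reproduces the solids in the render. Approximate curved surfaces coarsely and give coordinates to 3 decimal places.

v 1.072 1.557 -0.66
v 1.642 0.915 0.043
v 1.379 2.449 -0.094
v 1.949 1.807 0.609
v 2.151 1.673 -1.429
v 2.721 1.031 -0.726
v 2.458 2.565 -0.863
v 3.028 1.923 -0.16
v -2.29 0.747 -3.58
v -1.95 1.011 -3.853
v -1.03 0.073 -2.66
v -1.999 1.152 -3.683
v -2.106 1.214 -3.492
v -2.249 1.182 -3.319
v -2.4 1.065 -3.197
v -2.53 0.884 -3.151
v -2.612 0.676 -3.191
v -2.631 0.482 -3.307
v -2.582 0.341 -3.478
v -2.475 0.28 -3.668
v -2.332 0.311 -3.842
v -2.181 0.428 -3.963
v -2.051 0.609 -4.009
v -1.969 0.817 -3.97
f 2 4 1
f 5 2 1
f 1 4 3
f 3 5 1
f 2 8 4
f 6 2 5
f 6 8 2
f 4 8 3
f 7 5 3
f 3 8 7
f 7 6 5
f 8 6 7
f 10 9 12
f 10 12 11
f 12 9 13
f 12 13 11
f 13 9 14
f 13 14 11
f 14 9 15
f 14 15 11
f 15 9 16
f 15 16 11
f 16 9 17
f 16 17 11
f 17 9 18
f 17 18 11
f 18 9 19
f 18 19 11
f 19 9 20
f 19 20 11
f 20 9 21
f 20 21 11
f 21 9 22
f 21 22 11
f 22 9 23
f 22 23 11
f 23 9 24
f 23 24 11
f 24 9 10
f 24 10 11



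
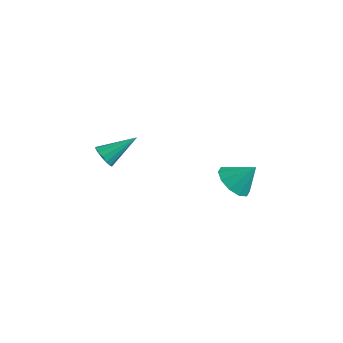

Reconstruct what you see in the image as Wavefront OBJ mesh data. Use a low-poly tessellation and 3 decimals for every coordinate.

v 0.168 -1.807 0.816
v 0.65 -1.976 0.674
v 0.792 -0.693 1.604
v 0.577 -1.797 0.479
v 0.395 -1.621 0.374
v 0.151 -1.495 0.388
v -0.087 -1.452 0.517
v -0.257 -1.505 0.725
v -0.313 -1.638 0.958
v -0.24 -1.817 1.153
v -0.058 -1.993 1.258
v 0.185 -2.119 1.244
v 0.424 -2.162 1.115
v 0.594 -2.109 0.907
v 1.972 3.427 -2.633
v 2.426 3.846 -3.217
v 2.608 3.973 -1.747
v 2.006 4.139 -3.096
v 1.574 4.159 -2.799
v 1.293 3.899 -2.438
v 1.273 3.459 -2.152
v 1.519 3.007 -2.05
v 1.939 2.715 -2.17
v 2.371 2.695 -2.468
v 2.651 2.954 -2.828
v 2.672 3.394 -3.115
f 2 1 4
f 2 4 3
f 4 1 5
f 4 5 3
f 5 1 6
f 5 6 3
f 6 1 7
f 6 7 3
f 7 1 8
f 7 8 3
f 8 1 9
f 8 9 3
f 9 1 10
f 9 10 3
f 10 1 11
f 10 11 3
f 11 1 12
f 11 12 3
f 12 1 13
f 12 13 3
f 13 1 14
f 13 14 3
f 14 1 2
f 14 2 3
f 16 15 18
f 16 18 17
f 18 15 19
f 18 19 17
f 19 15 20
f 19 20 17
f 20 15 21
f 20 21 17
f 21 15 22
f 21 22 17
f 22 15 23
f 22 23 17
f 23 15 24
f 23 24 17
f 24 15 25
f 24 25 17
f 25 15 26
f 25 26 17
f 26 15 16
f 26 16 17



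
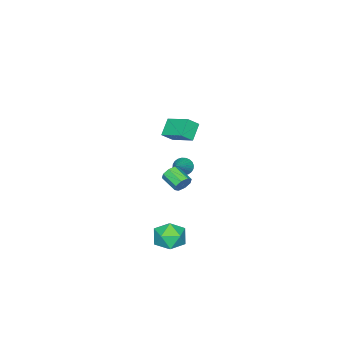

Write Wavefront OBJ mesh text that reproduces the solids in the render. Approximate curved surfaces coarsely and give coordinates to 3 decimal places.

v -1.774 -1.582 -2.648
v -1.448 -1.48 -2.154
v -1.74 -2.556 -1.739
v -2.066 -2.658 -2.232
v -1.885 -1.344 -2.108
v -2.177 -2.42 -1.693
v -2.256 -1.347 -2.378
v -2.548 -2.423 -1.963
v -2.345 -1.488 -2.806
v -2.637 -2.564 -2.391
v -2.1 -1.684 -3.141
v -2.392 -2.76 -2.726
v -1.663 -1.82 -3.187
v -1.955 -2.896 -2.772
v -1.292 -1.817 -2.917
v -1.584 -2.893 -2.502
v -1.203 -1.676 -2.489
v -1.495 -2.752 -2.074
v 3.525 1.924 -2.283
v 4.05 1.657 -3.115
v 2.63 0.543 -2.405
v 3.155 0.276 -3.237
v 3.611 0.277 -2.325
v 4.164 1.13 -2.25
v 2.516 1.07 -3.27
v 3.069 1.923 -3.195
v 3.426 1.129 -3.726
v 4.104 0.639 -3.141
v 2.576 1.561 -2.379
v 3.254 1.071 -1.794
v -4.59 -3.54 -3.471
v -4.221 -3.926 -3.805
v -3.11 -3.04 -2.409
v -4.2 -3.717 -3.933
v -4.238 -3.481 -3.99
v -4.33 -3.254 -3.969
v -4.461 -3.07 -3.872
v -4.613 -2.959 -3.713
v -4.761 -2.935 -3.519
v -4.883 -3.004 -3.316
v -4.96 -3.154 -3.138
v -4.981 -3.363 -3.01
v -4.943 -3.599 -2.953
v -4.851 -3.826 -2.974
v -4.719 -4.009 -3.071
v -4.568 -4.121 -3.229
v -4.42 -4.144 -3.424
v -4.298 -4.076 -3.627
v -1.712 -1.827 2.315
v -1.13 -2.167 2.881
v -1.457 -0.319 2.958
v -0.875 -0.658 3.524
v -0.845 -1.642 1.536
v -0.263 -1.981 2.102
v -0.59 -0.133 2.179
v -0.008 -0.473 2.745
f 2 1 5
f 2 5 3
f 3 5 6
f 3 6 4
f 5 1 7
f 5 7 6
f 6 7 8
f 6 8 4
f 7 1 9
f 7 9 8
f 8 9 10
f 8 10 4
f 9 1 11
f 9 11 10
f 10 11 12
f 10 12 4
f 11 1 13
f 11 13 12
f 12 13 14
f 12 14 4
f 13 1 15
f 13 15 14
f 14 15 16
f 14 16 4
f 15 1 17
f 15 17 16
f 16 17 18
f 16 18 4
f 17 1 2
f 17 2 18
f 18 2 3
f 18 3 4
f 19 30 24
f 19 24 20
f 19 20 26
f 19 26 29
f 19 29 30
f 20 24 28
f 24 30 23
f 30 29 21
f 29 26 25
f 26 20 27
f 22 28 23
f 22 23 21
f 22 21 25
f 22 25 27
f 22 27 28
f 23 28 24
f 21 23 30
f 25 21 29
f 27 25 26
f 28 27 20
f 32 31 34
f 32 34 33
f 34 31 35
f 34 35 33
f 35 31 36
f 35 36 33
f 36 31 37
f 36 37 33
f 37 31 38
f 37 38 33
f 38 31 39
f 38 39 33
f 39 31 40
f 39 40 33
f 40 31 41
f 40 41 33
f 41 31 42
f 41 42 33
f 42 31 43
f 42 43 33
f 43 31 44
f 43 44 33
f 44 31 45
f 44 45 33
f 45 31 46
f 45 46 33
f 46 31 47
f 46 47 33
f 47 31 48
f 47 48 33
f 48 31 32
f 48 32 33
f 50 52 49
f 53 50 49
f 49 52 51
f 51 53 49
f 50 56 52
f 54 50 53
f 54 56 50
f 52 56 51
f 55 53 51
f 51 56 55
f 55 54 53
f 56 54 55



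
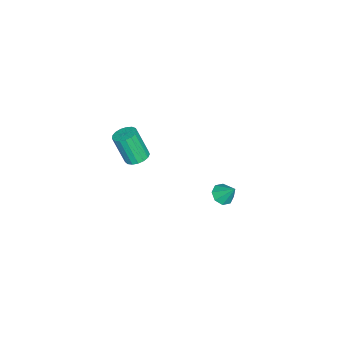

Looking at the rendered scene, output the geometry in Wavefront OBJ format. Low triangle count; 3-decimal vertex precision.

v -3.235 1.484 -3.737
v -2.677 1.655 -4
v -3.025 2.176 -2.843
v -3.047 1.946 -4.138
v -3.526 1.965 -4.041
v -3.835 1.703 -3.766
v -3.792 1.313 -3.474
v -3.423 1.022 -3.336
v -2.943 1.002 -3.433
v -2.634 1.265 -3.708
v 0.638 -1.518 2.101
v 1.184 -1.797 2.01
v 1.108 -2.44 3.528
v 0.562 -2.162 3.619
v 1.257 -1.534 2.126
v 1.181 -2.177 3.643
v 1.189 -1.267 2.235
v 1.112 -1.91 3.753
v 0.994 -1.057 2.314
v 0.918 -1.701 3.832
v 0.717 -0.954 2.345
v 0.641 -1.597 3.862
v 0.423 -0.979 2.319
v 0.347 -1.622 3.836
v 0.177 -1.128 2.243
v 0.101 -1.772 3.761
v 0.038 -1.367 2.135
v -0.038 -2.01 3.653
v 0.036 -1.64 2.019
v -0.04 -2.283 3.537
v 0.171 -1.885 1.922
v 0.095 -2.529 3.44
v 0.414 -2.047 1.866
v 0.338 -2.69 3.384
v 0.708 -2.087 1.864
v 0.632 -2.73 3.381
v 0.986 -1.997 1.916
v 0.91 -2.64 3.433
f 2 1 4
f 2 4 3
f 4 1 5
f 4 5 3
f 5 1 6
f 5 6 3
f 6 1 7
f 6 7 3
f 7 1 8
f 7 8 3
f 8 1 9
f 8 9 3
f 9 1 10
f 9 10 3
f 10 1 2
f 10 2 3
f 12 11 15
f 12 15 13
f 13 15 16
f 13 16 14
f 15 11 17
f 15 17 16
f 16 17 18
f 16 18 14
f 17 11 19
f 17 19 18
f 18 19 20
f 18 20 14
f 19 11 21
f 19 21 20
f 20 21 22
f 20 22 14
f 21 11 23
f 21 23 22
f 22 23 24
f 22 24 14
f 23 11 25
f 23 25 24
f 24 25 26
f 24 26 14
f 25 11 27
f 25 27 26
f 26 27 28
f 26 28 14
f 27 11 29
f 27 29 28
f 28 29 30
f 28 30 14
f 29 11 31
f 29 31 30
f 30 31 32
f 30 32 14
f 31 11 33
f 31 33 32
f 32 33 34
f 32 34 14
f 33 11 35
f 33 35 34
f 34 35 36
f 34 36 14
f 35 11 37
f 35 37 36
f 36 37 38
f 36 38 14
f 37 11 12
f 37 12 38
f 38 12 13
f 38 13 14



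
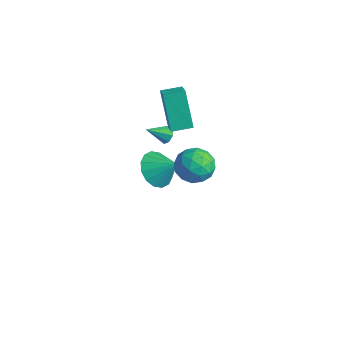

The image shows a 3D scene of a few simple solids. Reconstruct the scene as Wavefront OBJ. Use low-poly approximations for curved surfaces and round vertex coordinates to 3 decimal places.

v -3.326 3.217 -0.637
v -2.861 3.019 -0.705
v -3.634 2.283 -0.023
v -2.884 3.238 -0.383
v -3.166 3.445 -0.21
v -3.542 3.519 -0.287
v -3.791 3.415 -0.569
v -3.768 3.196 -0.891
v -3.486 2.989 -1.064
v -3.11 2.916 -0.987
v 1.72 1.914 2.625
v 2.558 1.728 2.252
v 1.222 0.552 2.188
v 2.06 0.366 1.815
v 1.964 0.425 2.744
v 2.272 1.266 3.014
v 1.508 1.014 1.426
v 1.816 1.855 1.696
v 2.427 1.171 1.511
v 2.709 0.807 2.326
v 1.071 1.473 2.114
v 1.353 1.109 2.929
v 2.182 1.94 2.477
v 1.598 0.34 1.963
v 1.541 0.374 2.509
v 2.034 0.264 2.29
v 2.014 1.669 2.925
v 2.507 1.56 2.705
v 2.158 0.794 2.995
v 1.273 0.72 1.735
v 1.766 0.611 1.515
v 1.746 2.016 2.15
v 2.239 1.906 1.931
v 1.622 1.486 1.445
v 2.598 1.504 1.822
v 2.306 0.703 1.565
v 1.981 1.084 1.336
v 2.162 1.579 1.495
v 2.764 1.29 2.301
v 2.471 0.489 2.044
v 2.415 0.524 2.59
v 2.595 1.018 2.749
v 2.687 0.963 1.865
v 1.309 1.791 2.396
v 1.016 0.99 2.139
v 1.185 1.262 1.691
v 1.365 1.756 1.85
v 1.474 1.577 2.875
v 1.182 0.776 2.618
v 1.618 0.701 2.945
v 1.799 1.196 3.104
v 1.093 1.317 2.575
v -2.429 2.69 0.847
v -3.311 2.848 2.701
v -2.054 3.622 0.945
v -2.936 3.781 2.8
v -1.704 2.359 1.22
v -2.586 2.518 3.075
v -1.329 3.292 1.319
v -2.211 3.45 3.173
v -3.776 2.94 -3.399
v -3.024 2.733 -4.071
v -2.884 3.46 -2.561
v -3.19 3.223 -4.198
v -3.514 3.638 -4.11
v -3.908 3.866 -3.832
v -4.266 3.845 -3.438
v -4.494 3.583 -3.034
v -4.529 3.148 -2.727
v -4.362 2.657 -2.601
v -4.038 2.243 -2.688
v -3.644 2.015 -2.966
v -3.286 2.035 -3.36
v -3.059 2.298 -3.765
f 2 1 4
f 2 4 3
f 4 1 5
f 4 5 3
f 5 1 6
f 5 6 3
f 6 1 7
f 6 7 3
f 7 1 8
f 7 8 3
f 8 1 9
f 8 9 3
f 9 1 10
f 9 10 3
f 10 1 2
f 10 2 3
f 11 48 27
f 48 22 51
f 27 51 16
f 48 51 27
f 11 27 23
f 27 16 28
f 23 28 12
f 27 28 23
f 11 23 32
f 23 12 33
f 32 33 18
f 23 33 32
f 11 32 44
f 32 18 47
f 44 47 21
f 32 47 44
f 11 44 48
f 44 21 52
f 48 52 22
f 44 52 48
f 12 28 39
f 28 16 42
f 39 42 20
f 28 42 39
f 16 51 29
f 51 22 50
f 29 50 15
f 51 50 29
f 22 52 49
f 52 21 45
f 49 45 13
f 52 45 49
f 21 47 46
f 47 18 34
f 46 34 17
f 47 34 46
f 18 33 38
f 33 12 35
f 38 35 19
f 33 35 38
f 14 40 26
f 40 20 41
f 26 41 15
f 40 41 26
f 14 26 24
f 26 15 25
f 24 25 13
f 26 25 24
f 14 24 31
f 24 13 30
f 31 30 17
f 24 30 31
f 14 31 36
f 31 17 37
f 36 37 19
f 31 37 36
f 14 36 40
f 36 19 43
f 40 43 20
f 36 43 40
f 15 41 29
f 41 20 42
f 29 42 16
f 41 42 29
f 13 25 49
f 25 15 50
f 49 50 22
f 25 50 49
f 17 30 46
f 30 13 45
f 46 45 21
f 30 45 46
f 19 37 38
f 37 17 34
f 38 34 18
f 37 34 38
f 20 43 39
f 43 19 35
f 39 35 12
f 43 35 39
f 54 56 53
f 57 54 53
f 53 56 55
f 55 57 53
f 54 60 56
f 58 54 57
f 58 60 54
f 56 60 55
f 59 57 55
f 55 60 59
f 59 58 57
f 60 58 59
f 62 61 64
f 62 64 63
f 64 61 65
f 64 65 63
f 65 61 66
f 65 66 63
f 66 61 67
f 66 67 63
f 67 61 68
f 67 68 63
f 68 61 69
f 68 69 63
f 69 61 70
f 69 70 63
f 70 61 71
f 70 71 63
f 71 61 72
f 71 72 63
f 72 61 73
f 72 73 63
f 73 61 74
f 73 74 63
f 74 61 62
f 74 62 63



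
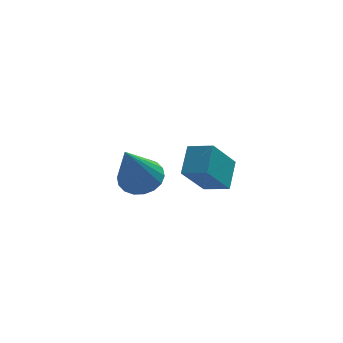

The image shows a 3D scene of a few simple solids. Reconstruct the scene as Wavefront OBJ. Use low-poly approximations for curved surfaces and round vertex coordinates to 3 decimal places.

v -0.683 3.992 -0.606
v 0.009 3.792 -0.487
v -1.217 3.188 1.146
v -0.005 4.089 -0.355
v -0.152 4.366 -0.273
v -0.405 4.569 -0.256
v -0.713 4.658 -0.31
v -1.015 4.615 -0.421
v -1.251 4.449 -0.57
v -1.375 4.191 -0.725
v -1.362 3.895 -0.857
v -1.214 3.618 -0.939
v -0.961 3.414 -0.956
v -0.653 3.325 -0.902
v -0.351 3.368 -0.791
v -0.115 3.535 -0.642
v 0.055 0.245 2.253
v 0.722 -0.159 2.506
v 0.337 1.044 2.784
v 1.004 0.64 3.037
v 0.756 0.72 1.163
v 1.423 0.316 1.416
v 1.038 1.519 1.694
v 1.705 1.115 1.947
f 2 1 4
f 2 4 3
f 4 1 5
f 4 5 3
f 5 1 6
f 5 6 3
f 6 1 7
f 6 7 3
f 7 1 8
f 7 8 3
f 8 1 9
f 8 9 3
f 9 1 10
f 9 10 3
f 10 1 11
f 10 11 3
f 11 1 12
f 11 12 3
f 12 1 13
f 12 13 3
f 13 1 14
f 13 14 3
f 14 1 15
f 14 15 3
f 15 1 16
f 15 16 3
f 16 1 2
f 16 2 3
f 18 20 17
f 21 18 17
f 17 20 19
f 19 21 17
f 18 24 20
f 22 18 21
f 22 24 18
f 20 24 19
f 23 21 19
f 19 24 23
f 23 22 21
f 24 22 23



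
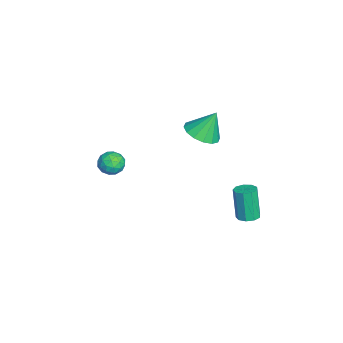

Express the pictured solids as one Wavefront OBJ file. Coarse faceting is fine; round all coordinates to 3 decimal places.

v 3.324 3.38 -1.54
v 3.929 3.262 -1.409
v 3.5 3.081 0.392
v 2.896 3.2 0.26
v 3.853 3.686 -1.384
v 3.424 3.505 0.417
v 3.529 3.966 -1.433
v 3.101 3.786 0.368
v 3.11 3.973 -1.532
v 2.681 3.792 0.269
v 2.791 3.702 -1.635
v 2.362 3.521 0.166
v 2.721 3.281 -1.694
v 2.293 3.1 0.107
v 2.934 2.906 -1.681
v 2.506 2.725 0.12
v 3.329 2.753 -1.602
v 2.901 2.573 0.199
v 3.722 2.894 -1.495
v 3.294 2.713 0.306
v -3.302 -3.247 -2.522
v -2.514 -3.445 -2.632
v -3.646 -4.515 -2.708
v -2.858 -4.713 -2.818
v -3.124 -4.484 -2.077
v -2.911 -3.701 -1.962
v -3.249 -4.259 -3.378
v -3.036 -3.476 -3.263
v -2.481 -4.071 -3.162
v -2.403 -4.21 -2.357
v -3.757 -3.75 -2.983
v -3.679 -3.889 -2.178
v -2.878 -3.235 -2.561
v -3.282 -4.725 -2.779
v -3.438 -4.591 -2.343
v -2.975 -4.707 -2.408
v -3.111 -3.385 -2.167
v -2.648 -3.501 -2.231
v -3.006 -4.112 -1.905
v -3.512 -4.459 -3.109
v -3.049 -4.575 -3.173
v -3.185 -3.253 -2.932
v -2.722 -3.369 -2.997
v -3.154 -3.848 -3.435
v -2.395 -3.719 -2.937
v -2.598 -4.464 -3.046
v -2.828 -4.197 -3.375
v -2.702 -3.737 -3.308
v -2.349 -3.801 -2.464
v -2.552 -4.546 -2.573
v -2.708 -4.412 -2.137
v -2.583 -3.951 -2.07
v -2.33 -4.168 -2.775
v -3.608 -3.414 -2.767
v -3.811 -4.159 -2.876
v -3.577 -4.009 -3.27
v -3.452 -3.548 -3.203
v -3.562 -3.496 -2.294
v -3.765 -4.241 -2.403
v -3.458 -4.223 -2.032
v -3.332 -3.763 -1.965
v -3.83 -3.792 -2.565
v -1.57 0.911 1.151
v -0.685 1.459 0.948
v -1.69 1.669 2.669
v -1.093 1.773 0.759
v -1.629 1.856 0.675
v -2.149 1.687 0.719
v -2.514 1.309 0.878
v -2.626 0.825 1.111
v -2.455 0.364 1.355
v -2.047 0.05 1.544
v -1.511 -0.034 1.628
v -0.991 0.136 1.584
v -0.626 0.514 1.424
v -0.514 0.998 1.192
f 2 1 5
f 2 5 3
f 3 5 6
f 3 6 4
f 5 1 7
f 5 7 6
f 6 7 8
f 6 8 4
f 7 1 9
f 7 9 8
f 8 9 10
f 8 10 4
f 9 1 11
f 9 11 10
f 10 11 12
f 10 12 4
f 11 1 13
f 11 13 12
f 12 13 14
f 12 14 4
f 13 1 15
f 13 15 14
f 14 15 16
f 14 16 4
f 15 1 17
f 15 17 16
f 16 17 18
f 16 18 4
f 17 1 19
f 17 19 18
f 18 19 20
f 18 20 4
f 19 1 2
f 19 2 20
f 20 2 3
f 20 3 4
f 21 58 37
f 58 32 61
f 37 61 26
f 58 61 37
f 21 37 33
f 37 26 38
f 33 38 22
f 37 38 33
f 21 33 42
f 33 22 43
f 42 43 28
f 33 43 42
f 21 42 54
f 42 28 57
f 54 57 31
f 42 57 54
f 21 54 58
f 54 31 62
f 58 62 32
f 54 62 58
f 22 38 49
f 38 26 52
f 49 52 30
f 38 52 49
f 26 61 39
f 61 32 60
f 39 60 25
f 61 60 39
f 32 62 59
f 62 31 55
f 59 55 23
f 62 55 59
f 31 57 56
f 57 28 44
f 56 44 27
f 57 44 56
f 28 43 48
f 43 22 45
f 48 45 29
f 43 45 48
f 24 50 36
f 50 30 51
f 36 51 25
f 50 51 36
f 24 36 34
f 36 25 35
f 34 35 23
f 36 35 34
f 24 34 41
f 34 23 40
f 41 40 27
f 34 40 41
f 24 41 46
f 41 27 47
f 46 47 29
f 41 47 46
f 24 46 50
f 46 29 53
f 50 53 30
f 46 53 50
f 25 51 39
f 51 30 52
f 39 52 26
f 51 52 39
f 23 35 59
f 35 25 60
f 59 60 32
f 35 60 59
f 27 40 56
f 40 23 55
f 56 55 31
f 40 55 56
f 29 47 48
f 47 27 44
f 48 44 28
f 47 44 48
f 30 53 49
f 53 29 45
f 49 45 22
f 53 45 49
f 64 63 66
f 64 66 65
f 66 63 67
f 66 67 65
f 67 63 68
f 67 68 65
f 68 63 69
f 68 69 65
f 69 63 70
f 69 70 65
f 70 63 71
f 70 71 65
f 71 63 72
f 71 72 65
f 72 63 73
f 72 73 65
f 73 63 74
f 73 74 65
f 74 63 75
f 74 75 65
f 75 63 76
f 75 76 65
f 76 63 64
f 76 64 65



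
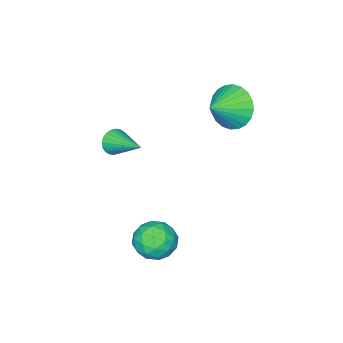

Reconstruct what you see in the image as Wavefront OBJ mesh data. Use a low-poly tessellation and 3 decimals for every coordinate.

v 1.379 3.851 -1.365
v 2.033 3.479 -1.957
v 0.347 2.801 -1.843
v 1.001 2.429 -2.435
v 1.103 2.333 -1.489
v 1.741 2.982 -1.193
v 0.639 3.298 -2.607
v 1.277 3.947 -2.311
v 1.575 3.137 -2.724
v 1.862 2.541 -2.033
v 0.518 3.739 -1.767
v 0.805 3.143 -1.076
v 1.797 3.757 -1.619
v 0.583 2.523 -2.181
v 0.644 2.466 -1.625
v 1.028 2.248 -1.973
v 1.625 3.465 -1.17
v 2.009 3.247 -1.518
v 1.463 2.573 -1.243
v 0.371 3.033 -2.282
v 0.755 2.815 -2.63
v 1.352 4.032 -1.827
v 1.736 3.814 -2.175
v 0.917 3.707 -2.557
v 1.912 3.338 -2.418
v 1.305 2.72 -2.699
v 1.093 3.231 -2.8
v 1.467 3.613 -2.626
v 2.08 2.987 -2.012
v 1.473 2.37 -2.293
v 1.534 2.313 -1.736
v 1.909 2.695 -1.563
v 1.811 2.786 -2.463
v 0.907 3.91 -1.507
v 0.3 3.293 -1.788
v 0.471 3.585 -2.237
v 0.846 3.967 -2.064
v 1.075 3.56 -1.101
v 0.468 2.942 -1.382
v 0.913 2.667 -1.174
v 1.287 3.049 -1
v 0.569 3.494 -1.337
v -4.032 2.398 2.639
v -3.619 1.91 1.756
v -2.768 2.342 3.261
v -3.555 2.32 1.662
v -3.563 2.741 1.717
v -3.643 3.111 1.912
v -3.782 3.372 2.218
v -3.959 3.484 2.588
v -4.147 3.431 2.965
v -4.318 3.221 3.293
v -4.445 2.886 3.522
v -4.509 2.476 3.616
v -4.501 2.054 3.561
v -4.421 1.685 3.366
v -4.282 1.424 3.06
v -4.105 1.311 2.69
v -3.917 1.364 2.312
v -3.746 1.574 1.984
v 0.364 0.207 1.906
v 0.81 0.333 1.494
v 0.516 1.793 2.554
v 0.613 0.402 1.372
v 0.377 0.441 1.331
v 0.14 0.445 1.378
v -0.063 0.412 1.505
v -0.201 0.349 1.693
v -0.254 0.263 1.914
v -0.212 0.17 2.133
v -0.083 0.082 2.317
v 0.115 0.013 2.439
v 0.35 -0.026 2.48
v 0.587 -0.03 2.433
v 0.79 0.002 2.306
v 0.929 0.066 2.118
v 0.981 0.151 1.898
v 0.939 0.245 1.678
f 1 38 17
f 38 12 41
f 17 41 6
f 38 41 17
f 1 17 13
f 17 6 18
f 13 18 2
f 17 18 13
f 1 13 22
f 13 2 23
f 22 23 8
f 13 23 22
f 1 22 34
f 22 8 37
f 34 37 11
f 22 37 34
f 1 34 38
f 34 11 42
f 38 42 12
f 34 42 38
f 2 18 29
f 18 6 32
f 29 32 10
f 18 32 29
f 6 41 19
f 41 12 40
f 19 40 5
f 41 40 19
f 12 42 39
f 42 11 35
f 39 35 3
f 42 35 39
f 11 37 36
f 37 8 24
f 36 24 7
f 37 24 36
f 8 23 28
f 23 2 25
f 28 25 9
f 23 25 28
f 4 30 16
f 30 10 31
f 16 31 5
f 30 31 16
f 4 16 14
f 16 5 15
f 14 15 3
f 16 15 14
f 4 14 21
f 14 3 20
f 21 20 7
f 14 20 21
f 4 21 26
f 21 7 27
f 26 27 9
f 21 27 26
f 4 26 30
f 26 9 33
f 30 33 10
f 26 33 30
f 5 31 19
f 31 10 32
f 19 32 6
f 31 32 19
f 3 15 39
f 15 5 40
f 39 40 12
f 15 40 39
f 7 20 36
f 20 3 35
f 36 35 11
f 20 35 36
f 9 27 28
f 27 7 24
f 28 24 8
f 27 24 28
f 10 33 29
f 33 9 25
f 29 25 2
f 33 25 29
f 44 43 46
f 44 46 45
f 46 43 47
f 46 47 45
f 47 43 48
f 47 48 45
f 48 43 49
f 48 49 45
f 49 43 50
f 49 50 45
f 50 43 51
f 50 51 45
f 51 43 52
f 51 52 45
f 52 43 53
f 52 53 45
f 53 43 54
f 53 54 45
f 54 43 55
f 54 55 45
f 55 43 56
f 55 56 45
f 56 43 57
f 56 57 45
f 57 43 58
f 57 58 45
f 58 43 59
f 58 59 45
f 59 43 60
f 59 60 45
f 60 43 44
f 60 44 45
f 62 61 64
f 62 64 63
f 64 61 65
f 64 65 63
f 65 61 66
f 65 66 63
f 66 61 67
f 66 67 63
f 67 61 68
f 67 68 63
f 68 61 69
f 68 69 63
f 69 61 70
f 69 70 63
f 70 61 71
f 70 71 63
f 71 61 72
f 71 72 63
f 72 61 73
f 72 73 63
f 73 61 74
f 73 74 63
f 74 61 75
f 74 75 63
f 75 61 76
f 75 76 63
f 76 61 77
f 76 77 63
f 77 61 78
f 77 78 63
f 78 61 62
f 78 62 63



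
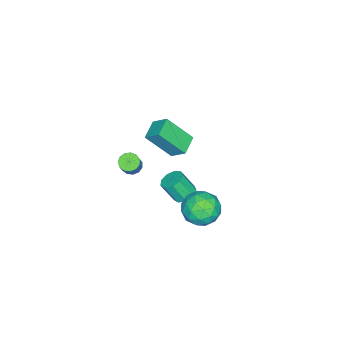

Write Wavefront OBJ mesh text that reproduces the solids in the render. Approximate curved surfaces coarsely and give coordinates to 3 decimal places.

v -2.024 -0.9 4.252
v -1.929 0.023 5.012
v -2.575 0.466 2.66
v -2.48 1.39 3.419
v -0.8 -0.77 3.941
v -0.705 0.154 4.7
v -1.351 0.597 2.348
v -1.256 1.52 3.108
v -1.157 -1.836 0.497
v -0.692 -2.191 0.264
v 0.003 -1.979 1.331
v -0.463 -1.624 1.563
v -0.628 -1.859 0.157
v 0.067 -1.647 1.223
v -0.732 -1.52 0.157
v -0.037 -1.308 1.223
v -0.971 -1.281 0.265
v -0.276 -1.069 1.331
v -1.269 -1.218 0.447
v -0.574 -1.006 1.513
v -1.532 -1.351 0.645
v -0.837 -1.139 1.711
v -1.676 -1.639 0.795
v -0.981 -1.427 1.862
v -1.655 -1.989 0.852
v -0.961 -1.777 1.918
v -1.476 -2.29 0.795
v -0.782 -2.078 1.861
v -1.196 -2.447 0.644
v -0.502 -2.235 1.71
v -0.904 -2.411 0.446
v -0.209 -2.199 1.512
v -4.08 0.092 -4.132
v -3.57 -0.37 -4.497
v -3.329 -1.135 -3.194
v -3.84 -0.672 -2.828
v -3.318 0.055 -4.294
v -3.078 -0.71 -2.991
v -3.424 0.497 -4.015
v -3.183 -0.268 -2.712
v -3.836 0.75 -3.791
v -3.596 -0.015 -2.488
v -4.363 0.695 -3.726
v -4.122 -0.069 -2.422
v -4.757 0.359 -3.85
v -4.517 -0.406 -2.547
v -4.835 -0.103 -4.107
v -4.594 -0.868 -2.804
v -4.56 -0.473 -4.375
v -4.319 -1.238 -3.072
v -4.06 -0.579 -4.529
v -3.819 -1.343 -3.226
v -1.747 2.557 -3.829
v -1.162 1.832 -2.994
v -3.518 2.168 -2.926
v -2.933 1.443 -2.091
v -2.755 2.682 -2.077
v -1.661 2.922 -2.635
v -3.019 1.078 -3.285
v -1.925 1.318 -3.843
v -1.948 0.918 -2.657
v -1.785 1.909 -1.911
v -2.895 2.091 -4.009
v -2.732 3.082 -3.263
v -1.3 2.228 -3.491
v -3.38 1.772 -2.429
v -3.276 2.5 -2.422
v -2.932 2.074 -1.931
v -1.593 2.869 -3.28
v -1.249 2.443 -2.789
v -2.185 2.943 -2.25
v -3.431 1.557 -3.131
v -3.087 1.131 -2.64
v -1.748 1.926 -3.989
v -1.404 1.5 -3.498
v -2.495 1.057 -3.67
v -1.418 1.265 -2.802
v -2.458 1.037 -2.271
v -2.509 0.822 -2.973
v -1.866 0.963 -3.301
v -1.322 1.847 -2.363
v -2.362 1.619 -1.833
v -2.258 2.347 -1.825
v -1.615 2.488 -2.153
v -1.784 1.31 -2.166
v -2.318 2.381 -4.087
v -3.358 2.153 -3.557
v -3.065 1.512 -3.767
v -2.422 1.653 -4.095
v -2.222 2.963 -3.649
v -3.262 2.735 -3.118
v -2.814 3.037 -2.619
v -2.171 3.178 -2.947
v -2.896 2.69 -3.754
f 2 4 1
f 5 2 1
f 1 4 3
f 3 5 1
f 2 8 4
f 6 2 5
f 6 8 2
f 4 8 3
f 7 5 3
f 3 8 7
f 7 6 5
f 8 6 7
f 10 9 13
f 10 13 11
f 11 13 14
f 11 14 12
f 13 9 15
f 13 15 14
f 14 15 16
f 14 16 12
f 15 9 17
f 15 17 16
f 16 17 18
f 16 18 12
f 17 9 19
f 17 19 18
f 18 19 20
f 18 20 12
f 19 9 21
f 19 21 20
f 20 21 22
f 20 22 12
f 21 9 23
f 21 23 22
f 22 23 24
f 22 24 12
f 23 9 25
f 23 25 24
f 24 25 26
f 24 26 12
f 25 9 27
f 25 27 26
f 26 27 28
f 26 28 12
f 27 9 29
f 27 29 28
f 28 29 30
f 28 30 12
f 29 9 31
f 29 31 30
f 30 31 32
f 30 32 12
f 31 9 10
f 31 10 32
f 32 10 11
f 32 11 12
f 34 33 37
f 34 37 35
f 35 37 38
f 35 38 36
f 37 33 39
f 37 39 38
f 38 39 40
f 38 40 36
f 39 33 41
f 39 41 40
f 40 41 42
f 40 42 36
f 41 33 43
f 41 43 42
f 42 43 44
f 42 44 36
f 43 33 45
f 43 45 44
f 44 45 46
f 44 46 36
f 45 33 47
f 45 47 46
f 46 47 48
f 46 48 36
f 47 33 49
f 47 49 48
f 48 49 50
f 48 50 36
f 49 33 51
f 49 51 50
f 50 51 52
f 50 52 36
f 51 33 34
f 51 34 52
f 52 34 35
f 52 35 36
f 53 90 69
f 90 64 93
f 69 93 58
f 90 93 69
f 53 69 65
f 69 58 70
f 65 70 54
f 69 70 65
f 53 65 74
f 65 54 75
f 74 75 60
f 65 75 74
f 53 74 86
f 74 60 89
f 86 89 63
f 74 89 86
f 53 86 90
f 86 63 94
f 90 94 64
f 86 94 90
f 54 70 81
f 70 58 84
f 81 84 62
f 70 84 81
f 58 93 71
f 93 64 92
f 71 92 57
f 93 92 71
f 64 94 91
f 94 63 87
f 91 87 55
f 94 87 91
f 63 89 88
f 89 60 76
f 88 76 59
f 89 76 88
f 60 75 80
f 75 54 77
f 80 77 61
f 75 77 80
f 56 82 68
f 82 62 83
f 68 83 57
f 82 83 68
f 56 68 66
f 68 57 67
f 66 67 55
f 68 67 66
f 56 66 73
f 66 55 72
f 73 72 59
f 66 72 73
f 56 73 78
f 73 59 79
f 78 79 61
f 73 79 78
f 56 78 82
f 78 61 85
f 82 85 62
f 78 85 82
f 57 83 71
f 83 62 84
f 71 84 58
f 83 84 71
f 55 67 91
f 67 57 92
f 91 92 64
f 67 92 91
f 59 72 88
f 72 55 87
f 88 87 63
f 72 87 88
f 61 79 80
f 79 59 76
f 80 76 60
f 79 76 80
f 62 85 81
f 85 61 77
f 81 77 54
f 85 77 81

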